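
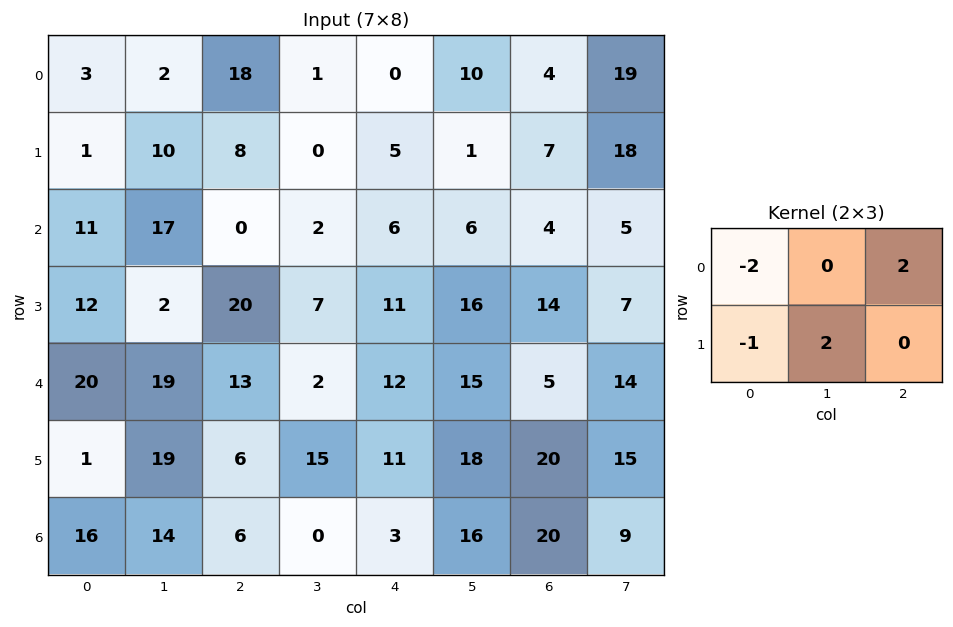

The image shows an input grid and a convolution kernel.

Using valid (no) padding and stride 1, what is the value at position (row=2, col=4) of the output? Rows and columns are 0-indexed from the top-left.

17

The receptive field on the input at this output position is [6 6 4 / 11 16 14]. Elementwise product with the kernel and sum: 6·-2 + 4·2 + 11·-1 + 16·2.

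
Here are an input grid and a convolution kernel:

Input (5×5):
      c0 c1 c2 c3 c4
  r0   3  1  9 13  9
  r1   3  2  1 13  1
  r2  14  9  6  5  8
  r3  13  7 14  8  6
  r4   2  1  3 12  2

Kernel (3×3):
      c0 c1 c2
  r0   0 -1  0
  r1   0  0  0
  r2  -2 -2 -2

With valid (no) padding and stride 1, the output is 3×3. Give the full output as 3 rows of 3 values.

-59 -49 -51
-70 -59 -69
-21 -38 -39

Output[0,0]: The receptive field on the input at this output position is [3 1 9 / 3 2 1 / 14 9 6]. Elementwise product with the kernel and sum: 1·-1 + 14·-2 + 9·-2 + 6·-2.
Output[0,1]: The receptive field on the input at this output position is [1 9 13 / 2 1 13 / 9 6 5]. Elementwise product with the kernel and sum: 9·-1 + 9·-2 + 6·-2 + 5·-2.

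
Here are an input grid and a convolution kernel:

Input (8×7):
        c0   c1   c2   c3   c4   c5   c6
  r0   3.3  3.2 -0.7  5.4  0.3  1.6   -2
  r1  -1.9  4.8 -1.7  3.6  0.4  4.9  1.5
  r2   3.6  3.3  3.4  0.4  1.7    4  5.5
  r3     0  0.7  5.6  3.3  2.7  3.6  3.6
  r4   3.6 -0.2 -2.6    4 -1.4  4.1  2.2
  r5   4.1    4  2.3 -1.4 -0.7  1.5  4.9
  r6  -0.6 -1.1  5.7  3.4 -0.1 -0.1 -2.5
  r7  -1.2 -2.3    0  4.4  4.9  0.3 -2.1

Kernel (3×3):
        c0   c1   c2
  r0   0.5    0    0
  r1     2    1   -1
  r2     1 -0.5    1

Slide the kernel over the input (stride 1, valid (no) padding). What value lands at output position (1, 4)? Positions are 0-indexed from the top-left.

The receptive field on the input at this output position is [0.4 4.9 1.5 / 1.7 4 5.5 / 2.7 3.6 3.6]. Elementwise product with the kernel and sum: 0.4·0.5 + 1.7·2 + 4·1 + 5.5·-1 + 2.7·1 + 3.6·-0.5 + 3.6·1.

6.6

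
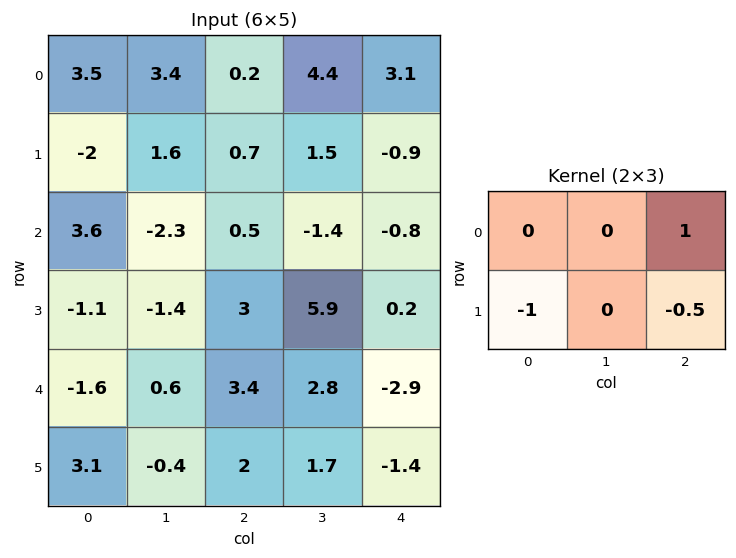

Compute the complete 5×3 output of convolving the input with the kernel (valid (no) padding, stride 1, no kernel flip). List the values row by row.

1.85 2.05 2.85
-3.15 4.5 -1
0.1 -2.95 -3.9
2.9 3.9 -1.75
-0.7 2.35 -4.2

Output[0,0]: The receptive field on the input at this output position is [3.5 3.4 0.2 / -2 1.6 0.7]. Elementwise product with the kernel and sum: 0.2·1 + -2·-1 + 0.7·-0.5.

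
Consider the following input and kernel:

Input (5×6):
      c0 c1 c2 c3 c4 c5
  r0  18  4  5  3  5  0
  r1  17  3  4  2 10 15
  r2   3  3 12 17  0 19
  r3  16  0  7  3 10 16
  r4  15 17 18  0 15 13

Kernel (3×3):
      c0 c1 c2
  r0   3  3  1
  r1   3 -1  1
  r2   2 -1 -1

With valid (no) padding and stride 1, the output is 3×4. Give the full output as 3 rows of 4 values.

114 14 56 50
107 27 48 101
80 74 136 57

Output[0,0]: The receptive field on the input at this output position is [18 4 5 / 17 3 4 / 3 3 12]. Elementwise product with the kernel and sum: 18·3 + 4·3 + 5·1 + 17·3 + 3·-1 + 4·1 + 3·2 + 3·-1 + 12·-1.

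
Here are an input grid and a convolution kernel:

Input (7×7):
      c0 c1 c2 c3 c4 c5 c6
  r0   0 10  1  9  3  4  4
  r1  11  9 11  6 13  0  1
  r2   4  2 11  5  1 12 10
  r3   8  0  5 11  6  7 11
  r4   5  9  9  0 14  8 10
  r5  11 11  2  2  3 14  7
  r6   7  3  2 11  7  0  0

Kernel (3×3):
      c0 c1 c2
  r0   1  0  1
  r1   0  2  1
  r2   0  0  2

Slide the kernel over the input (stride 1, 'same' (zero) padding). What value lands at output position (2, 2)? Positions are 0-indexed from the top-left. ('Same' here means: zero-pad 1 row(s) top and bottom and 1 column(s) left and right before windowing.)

The receptive field on the zero-padded input at this output position is [9 11 6 / 2 11 5 / 0 5 11]. Elementwise product with the kernel and sum: 9·1 + 6·1 + 11·2 + 5·1 + 11·2.

64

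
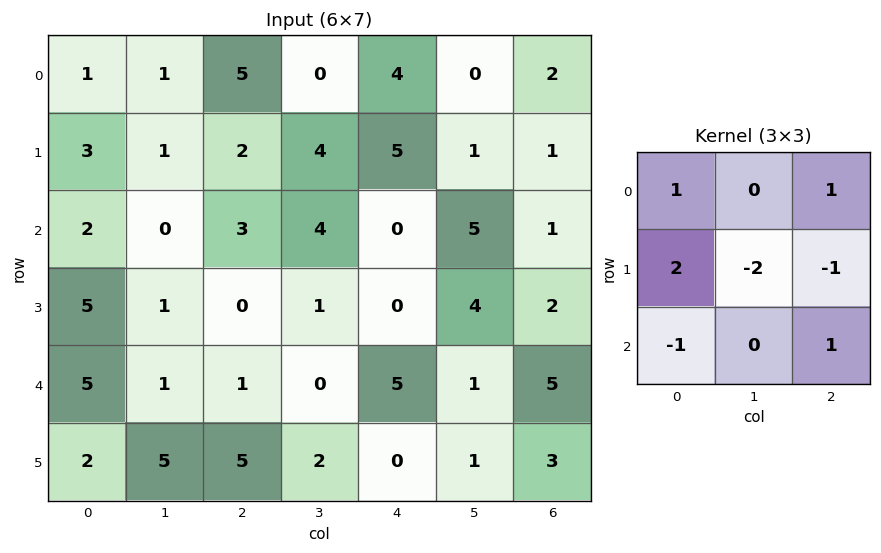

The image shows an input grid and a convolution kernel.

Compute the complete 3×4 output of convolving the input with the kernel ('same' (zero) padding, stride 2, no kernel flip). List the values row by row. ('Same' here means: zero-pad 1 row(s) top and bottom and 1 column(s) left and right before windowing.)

Output[0,0]: The receptive field on the zero-padded input at this output position is [0 0 0 / 0 1 1 / 0 3 1]. Elementwise product with the kernel and sum: 0·1 + 0·1 + 0·2 + 1·-2 + 1·-1 + 0·-1 + 1·1.
Output[0,1]: The receptive field on the zero-padded input at this output position is [0 0 0 / 1 5 0 / 1 2 4]. Elementwise product with the kernel and sum: 0·1 + 0·1 + 1·2 + 5·-2 + 0·-1 + 1·-1 + 4·1.

-2 -5 -11 -5
-2 -5 11 5
-5 -1 -7 -5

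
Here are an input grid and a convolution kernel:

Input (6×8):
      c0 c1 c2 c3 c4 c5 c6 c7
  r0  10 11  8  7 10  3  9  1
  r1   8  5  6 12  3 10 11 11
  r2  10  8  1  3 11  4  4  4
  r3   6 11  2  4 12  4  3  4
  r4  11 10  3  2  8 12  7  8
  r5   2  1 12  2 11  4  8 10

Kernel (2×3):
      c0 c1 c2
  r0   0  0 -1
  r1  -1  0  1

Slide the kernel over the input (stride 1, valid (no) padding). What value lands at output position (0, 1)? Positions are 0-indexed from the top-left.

The receptive field on the input at this output position is [11 8 7 / 5 6 12]. Elementwise product with the kernel and sum: 7·-1 + 5·-1 + 12·1.

0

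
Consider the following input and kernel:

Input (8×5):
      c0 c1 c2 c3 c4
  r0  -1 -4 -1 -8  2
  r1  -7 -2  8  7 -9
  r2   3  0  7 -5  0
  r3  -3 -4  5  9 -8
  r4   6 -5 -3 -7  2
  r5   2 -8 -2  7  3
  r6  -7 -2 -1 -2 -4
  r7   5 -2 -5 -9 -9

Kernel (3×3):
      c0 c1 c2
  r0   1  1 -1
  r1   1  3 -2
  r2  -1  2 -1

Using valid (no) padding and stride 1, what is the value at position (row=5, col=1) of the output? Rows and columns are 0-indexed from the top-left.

-17

The receptive field on the input at this output position is [-8 -2 7 / -2 -1 -2 / -2 -5 -9]. Elementwise product with the kernel and sum: -8·1 + -2·1 + 7·-1 + -2·1 + -1·3 + -2·-2 + -2·-1 + -5·2 + -9·-1.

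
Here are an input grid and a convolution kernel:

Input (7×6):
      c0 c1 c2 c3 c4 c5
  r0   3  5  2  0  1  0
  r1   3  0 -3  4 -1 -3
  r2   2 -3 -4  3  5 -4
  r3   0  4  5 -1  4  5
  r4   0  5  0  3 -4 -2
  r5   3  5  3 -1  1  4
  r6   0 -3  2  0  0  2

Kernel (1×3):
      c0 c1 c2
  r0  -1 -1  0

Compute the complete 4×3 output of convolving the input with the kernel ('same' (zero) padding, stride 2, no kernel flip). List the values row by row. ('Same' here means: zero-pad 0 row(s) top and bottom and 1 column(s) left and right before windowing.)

-3 -7 -1
-2 7 -8
0 -5 1
0 1 0

Output[0,0]: The receptive field on the zero-padded input at this output position is [0 3 5]. Elementwise product with the kernel and sum: 0·-1 + 3·-1.
Output[0,1]: The receptive field on the zero-padded input at this output position is [5 2 0]. Elementwise product with the kernel and sum: 5·-1 + 2·-1.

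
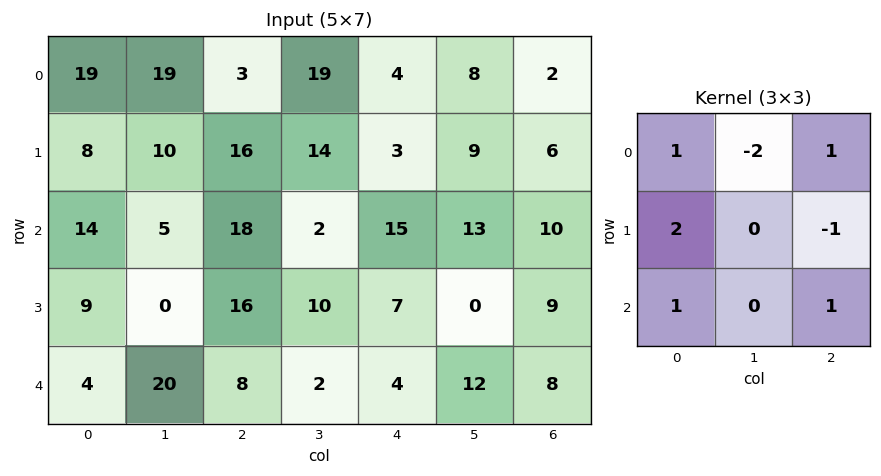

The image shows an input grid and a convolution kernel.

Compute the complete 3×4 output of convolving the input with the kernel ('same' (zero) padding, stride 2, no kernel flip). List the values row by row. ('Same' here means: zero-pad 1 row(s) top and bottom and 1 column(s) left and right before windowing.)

Output[0,0]: The receptive field on the zero-padded input at this output position is [0 0 0 / 0 19 19 / 0 8 10]. Elementwise product with the kernel and sum: 0·1 + 0·-2 + 0·1 + 0·2 + 19·-1 + 0·1 + 10·1.

-9 43 53 25
-11 10 18 23
-38 16 -12 6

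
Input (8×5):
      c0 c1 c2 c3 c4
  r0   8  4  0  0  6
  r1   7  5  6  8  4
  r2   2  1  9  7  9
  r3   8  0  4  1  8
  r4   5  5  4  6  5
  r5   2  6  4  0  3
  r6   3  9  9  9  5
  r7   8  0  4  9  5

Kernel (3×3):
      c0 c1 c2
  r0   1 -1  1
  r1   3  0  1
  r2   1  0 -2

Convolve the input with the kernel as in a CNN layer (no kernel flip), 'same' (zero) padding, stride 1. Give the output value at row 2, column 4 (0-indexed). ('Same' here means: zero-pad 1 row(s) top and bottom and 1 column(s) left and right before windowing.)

The receptive field on the zero-padded input at this output position is [8 4 0 / 7 9 0 / 1 8 0]. Elementwise product with the kernel and sum: 8·1 + 4·-1 + 0·1 + 7·3 + 0·1 + 1·1 + 0·-2.

26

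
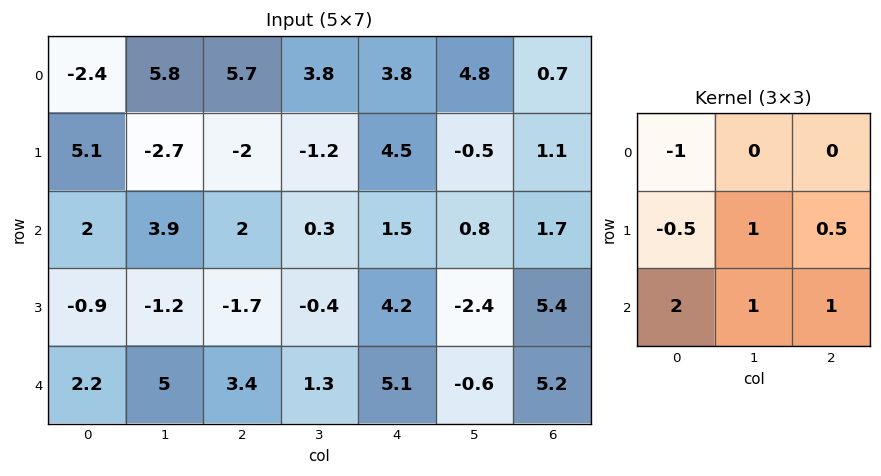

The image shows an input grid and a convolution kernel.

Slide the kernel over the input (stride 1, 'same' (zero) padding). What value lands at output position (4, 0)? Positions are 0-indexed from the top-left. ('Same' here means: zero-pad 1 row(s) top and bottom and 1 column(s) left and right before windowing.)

4.7

The receptive field on the zero-padded input at this output position is [0 -0.9 -1.2 / 0 2.2 5 / 0 0 0]. Elementwise product with the kernel and sum: 0·-1 + 0·-0.5 + 2.2·1 + 5·0.5 + 0·2 + 0·1 + 0·1.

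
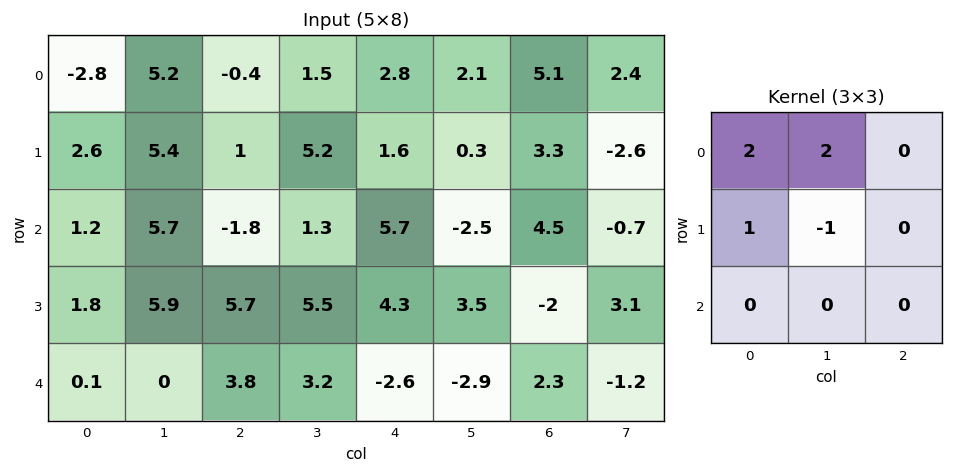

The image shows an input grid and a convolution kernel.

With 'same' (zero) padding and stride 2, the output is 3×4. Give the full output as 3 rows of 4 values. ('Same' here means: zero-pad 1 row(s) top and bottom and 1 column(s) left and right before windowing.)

2.8 5.6 -1.3 -3
4 20.3 9.2 0.2
3.5 19.4 25.4 -2.2

Output[0,0]: The receptive field on the zero-padded input at this output position is [0 0 0 / 0 -2.8 5.2 / 0 2.6 5.4]. Elementwise product with the kernel and sum: 0·2 + 0·2 + 0·1 + -2.8·-1.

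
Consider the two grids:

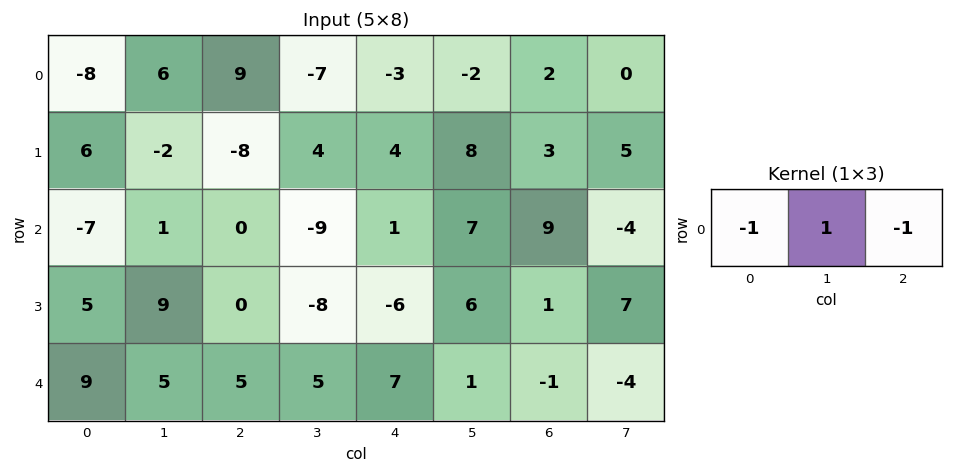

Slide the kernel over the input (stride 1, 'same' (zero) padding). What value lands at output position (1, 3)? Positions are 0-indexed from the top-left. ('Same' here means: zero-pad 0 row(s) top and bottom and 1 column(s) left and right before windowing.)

The receptive field on the zero-padded input at this output position is [-8 4 4]. Elementwise product with the kernel and sum: -8·-1 + 4·1 + 4·-1.

8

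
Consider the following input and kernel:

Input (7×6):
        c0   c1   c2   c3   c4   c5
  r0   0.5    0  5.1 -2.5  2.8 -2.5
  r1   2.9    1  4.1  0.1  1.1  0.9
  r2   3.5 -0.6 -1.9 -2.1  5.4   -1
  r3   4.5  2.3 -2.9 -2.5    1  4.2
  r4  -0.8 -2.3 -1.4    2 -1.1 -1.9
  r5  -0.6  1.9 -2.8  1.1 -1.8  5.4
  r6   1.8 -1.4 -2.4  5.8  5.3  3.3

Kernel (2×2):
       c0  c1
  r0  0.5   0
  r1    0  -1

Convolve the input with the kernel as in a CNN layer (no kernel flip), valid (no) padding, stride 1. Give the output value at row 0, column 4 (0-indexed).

0.5

The receptive field on the input at this output position is [2.8 -2.5 / 1.1 0.9]. Elementwise product with the kernel and sum: 2.8·0.5 + 0.9·-1.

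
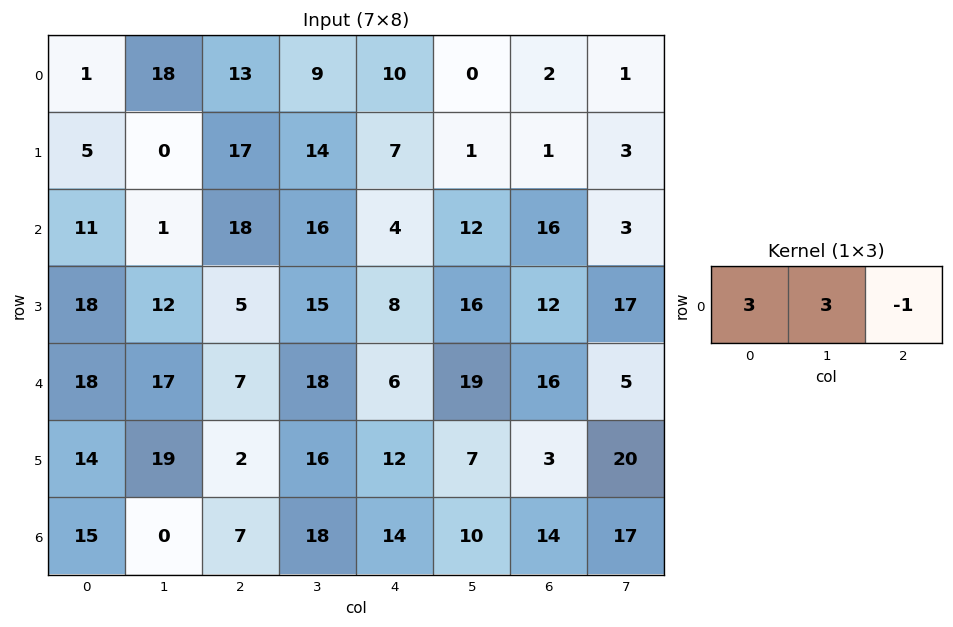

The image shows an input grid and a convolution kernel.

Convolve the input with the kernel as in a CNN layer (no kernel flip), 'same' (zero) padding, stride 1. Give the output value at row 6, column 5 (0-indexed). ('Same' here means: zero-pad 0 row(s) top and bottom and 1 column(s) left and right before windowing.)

The receptive field on the zero-padded input at this output position is [14 10 14]. Elementwise product with the kernel and sum: 14·3 + 10·3 + 14·-1.

58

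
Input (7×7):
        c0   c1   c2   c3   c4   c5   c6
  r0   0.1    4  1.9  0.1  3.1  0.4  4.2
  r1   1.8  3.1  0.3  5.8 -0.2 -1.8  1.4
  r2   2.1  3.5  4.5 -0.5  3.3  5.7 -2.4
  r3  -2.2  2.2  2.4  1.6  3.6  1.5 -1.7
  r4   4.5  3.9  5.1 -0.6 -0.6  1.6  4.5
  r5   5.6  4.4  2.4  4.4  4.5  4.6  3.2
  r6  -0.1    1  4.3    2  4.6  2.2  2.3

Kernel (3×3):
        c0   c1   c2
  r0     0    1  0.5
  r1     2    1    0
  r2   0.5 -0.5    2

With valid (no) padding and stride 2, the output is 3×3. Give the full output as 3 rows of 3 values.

19.95 17.15 -5.7
14.05 9.2 21.1
30.1 18.65 23.25

Output[0,0]: The receptive field on the input at this output position is [0.1 4 1.9 / 1.8 3.1 0.3 / 2.1 3.5 4.5]. Elementwise product with the kernel and sum: 4·1 + 1.9·0.5 + 1.8·2 + 3.1·1 + 2.1·0.5 + 3.5·-0.5 + 4.5·2.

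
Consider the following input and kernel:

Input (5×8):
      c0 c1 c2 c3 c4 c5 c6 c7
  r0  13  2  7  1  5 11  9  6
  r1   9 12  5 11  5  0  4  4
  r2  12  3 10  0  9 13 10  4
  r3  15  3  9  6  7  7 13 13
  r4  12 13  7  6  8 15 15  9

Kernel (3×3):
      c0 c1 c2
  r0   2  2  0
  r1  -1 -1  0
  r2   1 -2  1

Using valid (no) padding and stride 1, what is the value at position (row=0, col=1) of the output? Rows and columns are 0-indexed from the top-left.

The receptive field on the input at this output position is [2 7 1 / 12 5 11 / 3 10 0]. Elementwise product with the kernel and sum: 2·2 + 7·2 + 12·-1 + 5·-1 + 3·1 + 10·-2 + 0·1.

-16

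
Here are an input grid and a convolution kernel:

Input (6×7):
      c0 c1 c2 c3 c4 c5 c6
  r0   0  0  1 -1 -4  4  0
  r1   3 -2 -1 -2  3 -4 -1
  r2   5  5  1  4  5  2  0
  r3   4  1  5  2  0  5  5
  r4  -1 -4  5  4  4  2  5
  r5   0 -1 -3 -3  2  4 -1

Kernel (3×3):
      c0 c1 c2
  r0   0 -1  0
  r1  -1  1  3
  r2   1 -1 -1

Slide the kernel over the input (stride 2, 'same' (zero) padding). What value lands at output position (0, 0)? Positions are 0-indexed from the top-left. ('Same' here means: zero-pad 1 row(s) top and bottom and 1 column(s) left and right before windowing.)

The receptive field on the zero-padded input at this output position is [0 0 0 / 0 0 0 / 0 3 -2]. Elementwise product with the kernel and sum: 0·-1 + 0·-1 + 0·1 + 0·3 + 0·1 + 3·-1 + -2·-1.

-1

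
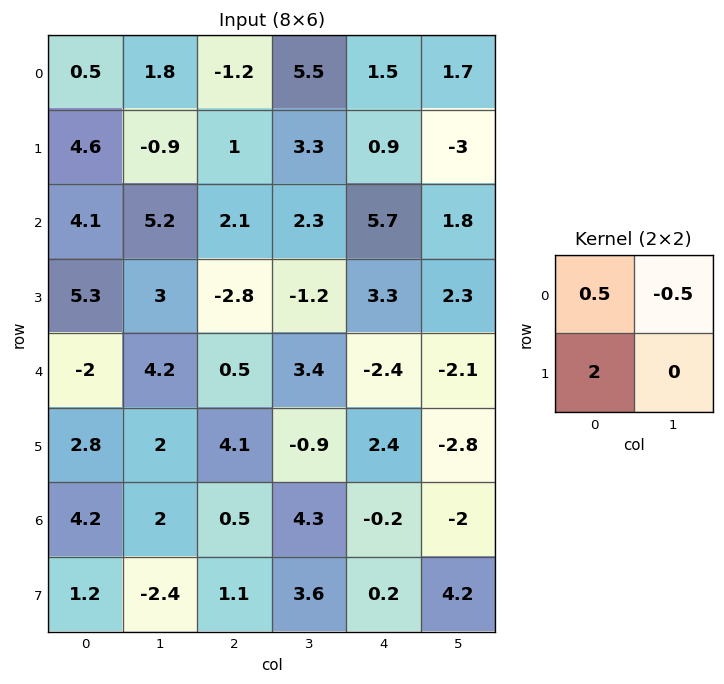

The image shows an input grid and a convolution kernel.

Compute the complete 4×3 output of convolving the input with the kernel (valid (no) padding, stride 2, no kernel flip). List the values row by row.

Output[0,0]: The receptive field on the input at this output position is [0.5 1.8 / 4.6 -0.9]. Elementwise product with the kernel and sum: 0.5·0.5 + 1.8·-0.5 + 4.6·2.

8.55 -1.35 1.7
10.05 -5.7 8.55
2.5 6.75 4.65
3.5 0.3 1.3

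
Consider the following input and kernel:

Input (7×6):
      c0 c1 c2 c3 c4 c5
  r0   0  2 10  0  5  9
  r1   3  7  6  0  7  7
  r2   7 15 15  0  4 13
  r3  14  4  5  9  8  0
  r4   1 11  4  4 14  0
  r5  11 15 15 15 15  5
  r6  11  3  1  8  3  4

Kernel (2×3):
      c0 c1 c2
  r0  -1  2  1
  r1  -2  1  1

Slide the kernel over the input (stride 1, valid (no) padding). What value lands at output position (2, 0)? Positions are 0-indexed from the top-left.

The receptive field on the input at this output position is [7 15 15 / 14 4 5]. Elementwise product with the kernel and sum: 7·-1 + 15·2 + 15·1 + 14·-2 + 4·1 + 5·1.

19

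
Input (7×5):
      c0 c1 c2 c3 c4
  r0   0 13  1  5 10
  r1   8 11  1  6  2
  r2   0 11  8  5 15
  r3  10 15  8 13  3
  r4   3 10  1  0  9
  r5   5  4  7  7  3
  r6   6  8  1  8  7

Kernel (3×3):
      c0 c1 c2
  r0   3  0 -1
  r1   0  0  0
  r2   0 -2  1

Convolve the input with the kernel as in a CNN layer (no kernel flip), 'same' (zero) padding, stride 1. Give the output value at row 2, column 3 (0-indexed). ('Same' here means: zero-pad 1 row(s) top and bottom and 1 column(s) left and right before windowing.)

-22

The receptive field on the zero-padded input at this output position is [1 6 2 / 8 5 15 / 8 13 3]. Elementwise product with the kernel and sum: 1·3 + 2·-1 + 13·-2 + 3·1.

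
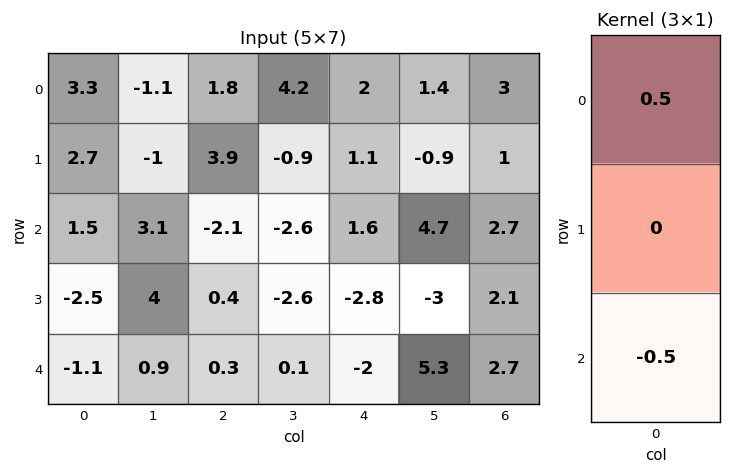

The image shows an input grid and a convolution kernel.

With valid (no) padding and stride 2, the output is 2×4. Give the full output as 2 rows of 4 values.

Output[0,0]: The receptive field on the input at this output position is [3.3 / 2.7 / 1.5]. Elementwise product with the kernel and sum: 3.3·0.5 + 1.5·-0.5.

0.9 1.95 0.2 0.15
1.3 -1.2 1.8 0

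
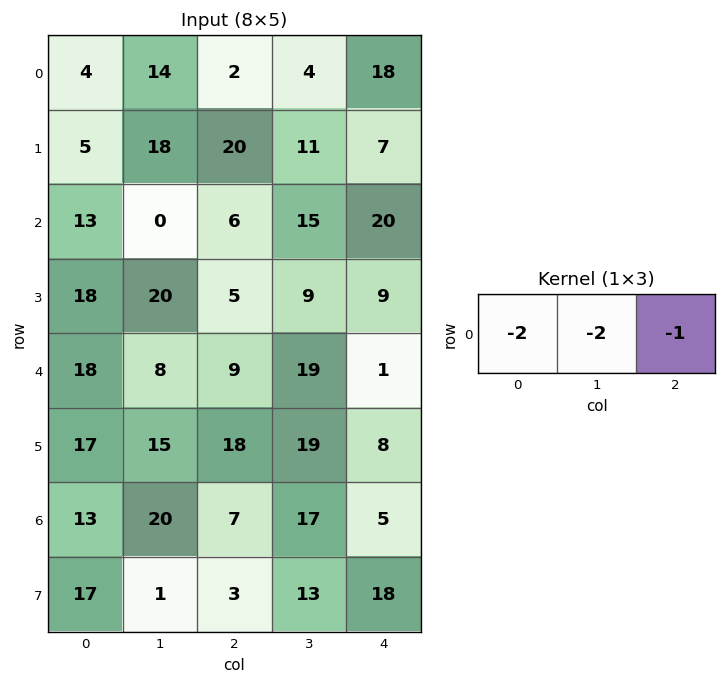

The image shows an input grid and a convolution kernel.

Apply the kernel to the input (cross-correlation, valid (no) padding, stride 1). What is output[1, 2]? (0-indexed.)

The receptive field on the input at this output position is [20 11 7]. Elementwise product with the kernel and sum: 20·-2 + 11·-2 + 7·-1.

-69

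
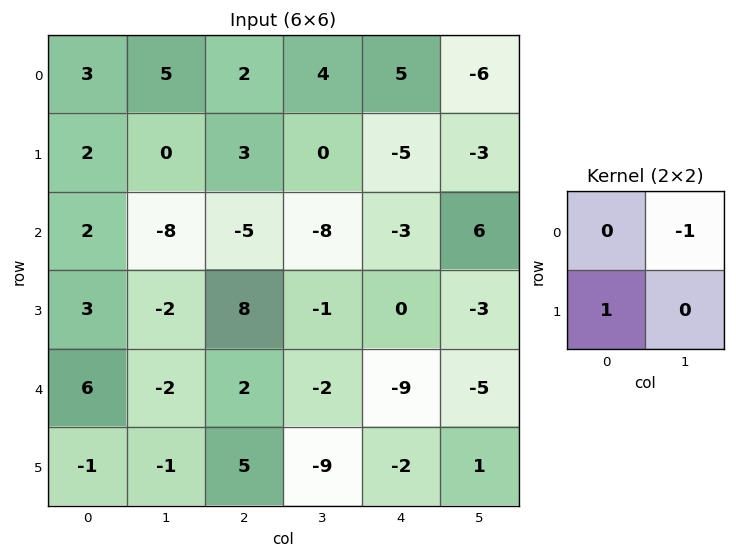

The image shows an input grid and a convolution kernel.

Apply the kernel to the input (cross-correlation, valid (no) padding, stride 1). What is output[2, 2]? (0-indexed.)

16

The receptive field on the input at this output position is [-5 -8 / 8 -1]. Elementwise product with the kernel and sum: -8·-1 + 8·1.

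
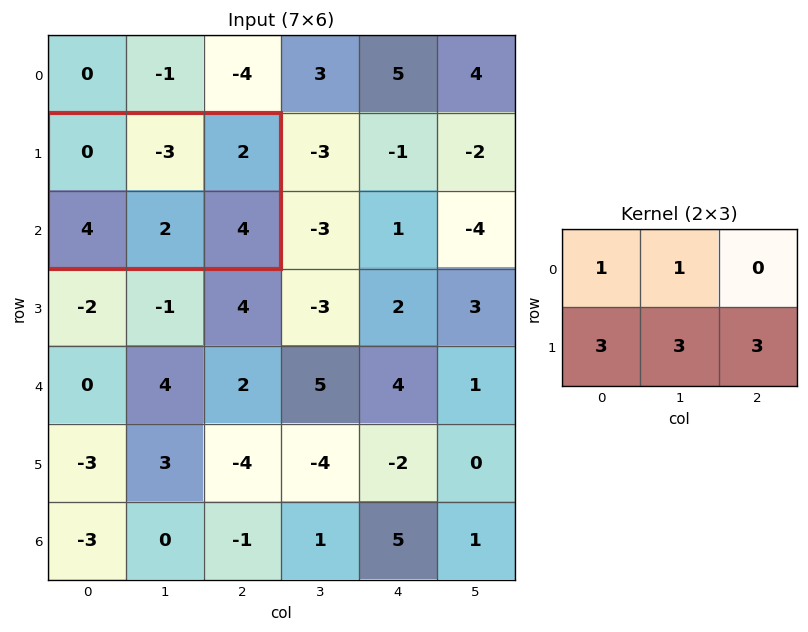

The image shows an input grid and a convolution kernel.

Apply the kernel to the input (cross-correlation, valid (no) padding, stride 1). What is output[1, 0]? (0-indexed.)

27

The receptive field on the input at this output position is [0 -3 2 / 4 2 4]. Elementwise product with the kernel and sum: 0·1 + -3·1 + 4·3 + 2·3 + 4·3.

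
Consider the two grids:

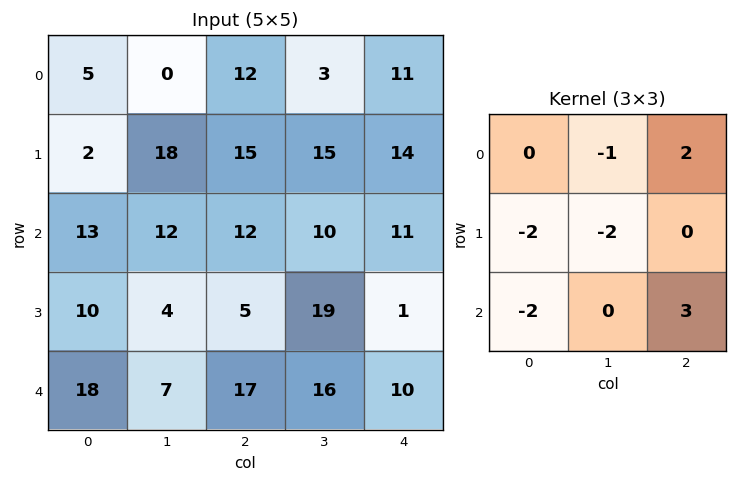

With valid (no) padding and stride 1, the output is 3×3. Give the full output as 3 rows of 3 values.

Output[0,0]: The receptive field on the input at this output position is [5 0 12 / 2 18 15 / 13 12 12]. Elementwise product with the kernel and sum: 0·-1 + 12·2 + 2·-2 + 18·-2 + 13·-2 + 12·3.
Output[0,1]: The receptive field on the input at this output position is [0 12 3 / 18 15 15 / 12 12 10]. Elementwise product with the kernel and sum: 12·-1 + 3·2 + 18·-2 + 15·-2 + 12·-2 + 10·3.

-6 -66 -32
-43 16 -38
-1 24 -40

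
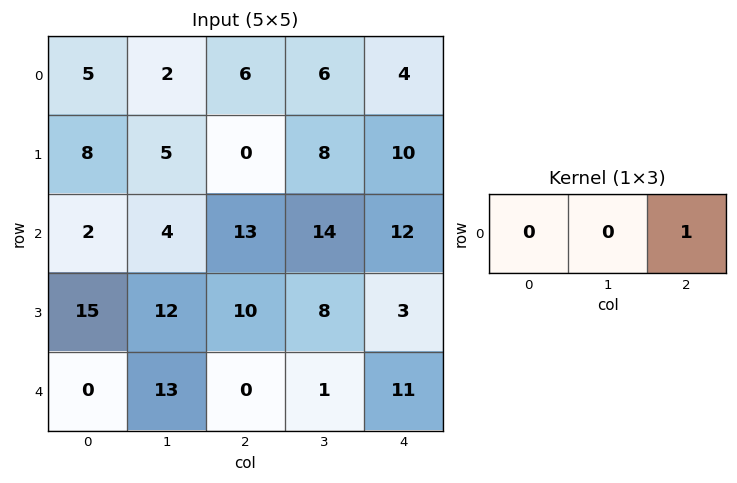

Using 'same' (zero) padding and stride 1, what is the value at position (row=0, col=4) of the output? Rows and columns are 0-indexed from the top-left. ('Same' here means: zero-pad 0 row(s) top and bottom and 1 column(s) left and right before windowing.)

0

The receptive field on the zero-padded input at this output position is [6 4 0]. Elementwise product with the kernel and sum: 0·1.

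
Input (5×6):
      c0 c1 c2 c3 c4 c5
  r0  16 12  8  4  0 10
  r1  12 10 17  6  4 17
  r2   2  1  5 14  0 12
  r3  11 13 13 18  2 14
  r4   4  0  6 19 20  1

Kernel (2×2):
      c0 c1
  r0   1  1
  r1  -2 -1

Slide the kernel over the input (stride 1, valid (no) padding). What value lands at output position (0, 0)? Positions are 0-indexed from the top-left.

The receptive field on the input at this output position is [16 12 / 12 10]. Elementwise product with the kernel and sum: 16·1 + 12·1 + 12·-2 + 10·-1.

-6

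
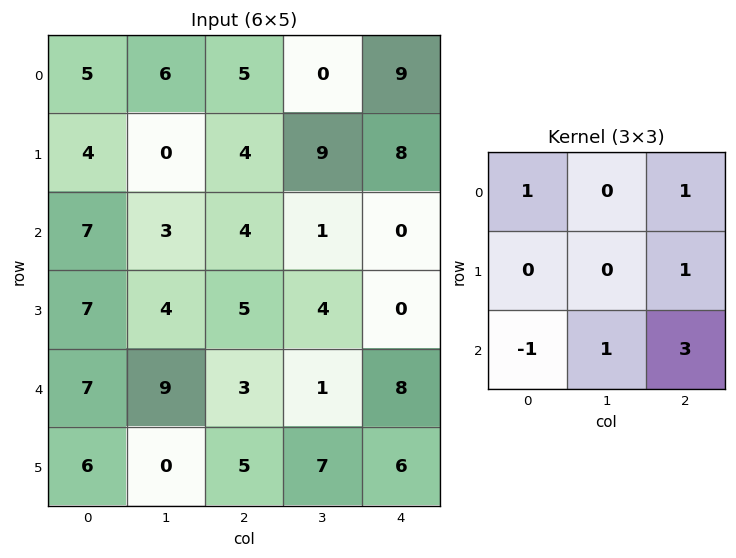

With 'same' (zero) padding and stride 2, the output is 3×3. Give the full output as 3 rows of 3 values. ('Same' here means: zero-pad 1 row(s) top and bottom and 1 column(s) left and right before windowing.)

10 31 -1
22 23 5
19 35 3

Output[0,0]: The receptive field on the zero-padded input at this output position is [0 0 0 / 0 5 6 / 0 4 0]. Elementwise product with the kernel and sum: 0·1 + 0·1 + 6·1 + 0·-1 + 4·1 + 0·3.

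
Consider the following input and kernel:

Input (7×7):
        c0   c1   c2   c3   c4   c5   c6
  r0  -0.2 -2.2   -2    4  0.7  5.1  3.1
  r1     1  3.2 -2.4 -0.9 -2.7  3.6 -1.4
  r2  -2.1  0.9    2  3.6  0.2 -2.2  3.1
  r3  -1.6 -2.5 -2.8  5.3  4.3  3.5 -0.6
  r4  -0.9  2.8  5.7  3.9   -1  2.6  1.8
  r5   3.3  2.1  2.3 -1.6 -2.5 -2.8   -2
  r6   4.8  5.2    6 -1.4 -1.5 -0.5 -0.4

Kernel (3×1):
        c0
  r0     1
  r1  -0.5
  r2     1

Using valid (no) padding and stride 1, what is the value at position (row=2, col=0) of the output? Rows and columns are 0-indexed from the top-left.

-2.2

The receptive field on the input at this output position is [-2.1 / -1.6 / -0.9]. Elementwise product with the kernel and sum: -2.1·1 + -1.6·-0.5 + -0.9·1.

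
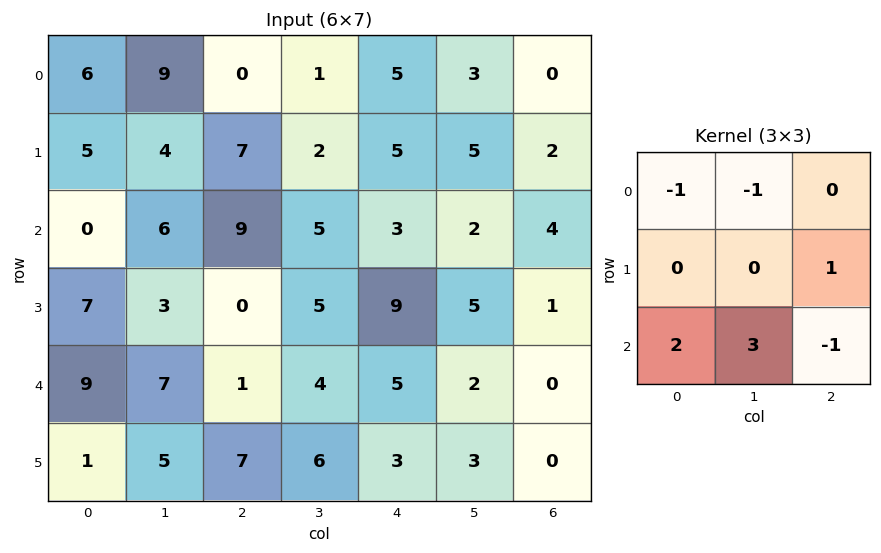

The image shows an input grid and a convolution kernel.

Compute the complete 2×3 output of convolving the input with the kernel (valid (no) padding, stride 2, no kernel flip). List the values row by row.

1 34 2
32 4 12

Output[0,0]: The receptive field on the input at this output position is [6 9 0 / 5 4 7 / 0 6 9]. Elementwise product with the kernel and sum: 6·-1 + 9·-1 + 7·1 + 0·2 + 6·3 + 9·-1.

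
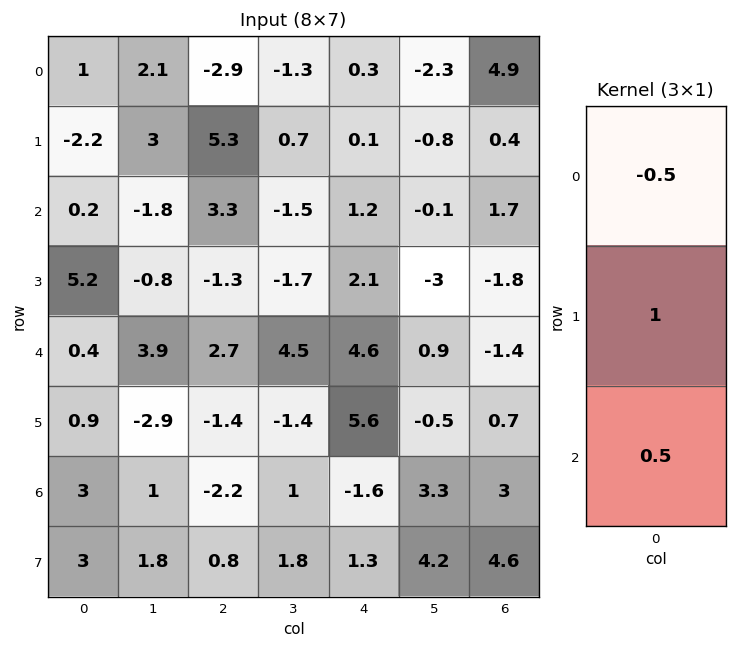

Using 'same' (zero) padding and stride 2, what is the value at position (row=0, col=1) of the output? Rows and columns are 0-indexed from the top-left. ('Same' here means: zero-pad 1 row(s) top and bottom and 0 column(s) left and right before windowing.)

The receptive field on the zero-padded input at this output position is [0 / -2.9 / 5.3]. Elementwise product with the kernel and sum: 0·-0.5 + -2.9·1 + 5.3·0.5.

-0.25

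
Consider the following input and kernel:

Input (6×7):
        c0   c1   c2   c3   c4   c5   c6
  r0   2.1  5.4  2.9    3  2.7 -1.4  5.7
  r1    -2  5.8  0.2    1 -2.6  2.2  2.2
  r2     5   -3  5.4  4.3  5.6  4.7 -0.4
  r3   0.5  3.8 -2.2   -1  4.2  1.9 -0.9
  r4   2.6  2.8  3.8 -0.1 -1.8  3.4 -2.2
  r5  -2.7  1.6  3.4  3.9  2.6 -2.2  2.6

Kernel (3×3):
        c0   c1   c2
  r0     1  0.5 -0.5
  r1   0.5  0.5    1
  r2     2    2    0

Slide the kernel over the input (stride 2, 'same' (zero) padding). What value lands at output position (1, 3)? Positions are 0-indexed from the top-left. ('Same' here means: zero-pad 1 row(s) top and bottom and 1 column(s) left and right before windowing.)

7.45

The receptive field on the zero-padded input at this output position is [2.2 2.2 0 / 4.7 -0.4 0 / 1.9 -0.9 0]. Elementwise product with the kernel and sum: 2.2·1 + 2.2·0.5 + 0·-0.5 + 4.7·0.5 + -0.4·0.5 + 0·1 + 1.9·2 + -0.9·2.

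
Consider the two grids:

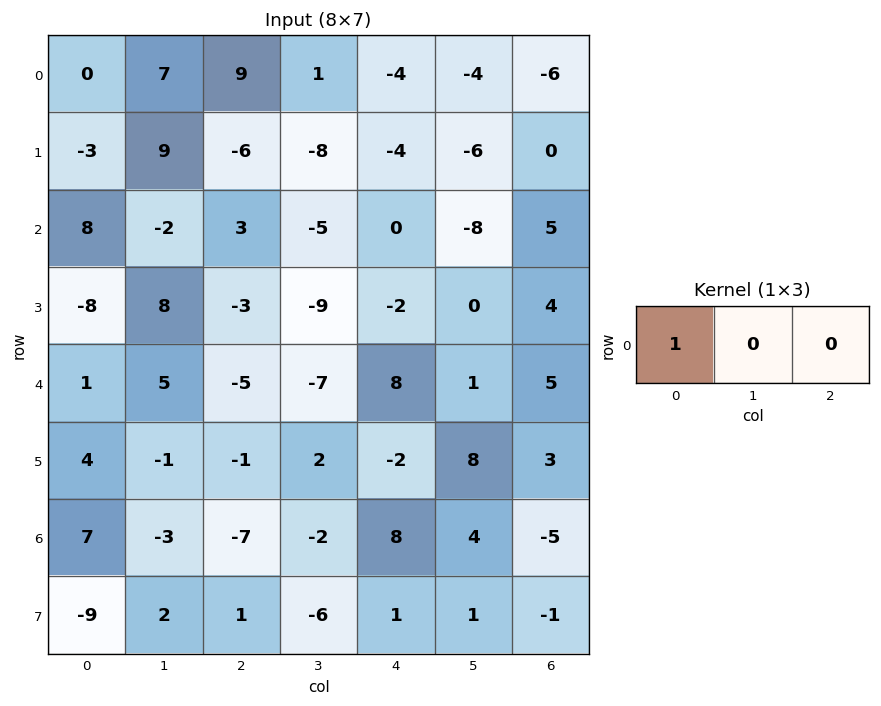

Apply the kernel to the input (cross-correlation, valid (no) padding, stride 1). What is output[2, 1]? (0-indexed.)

-2

The receptive field on the input at this output position is [-2 3 -5]. Elementwise product with the kernel and sum: -2·1.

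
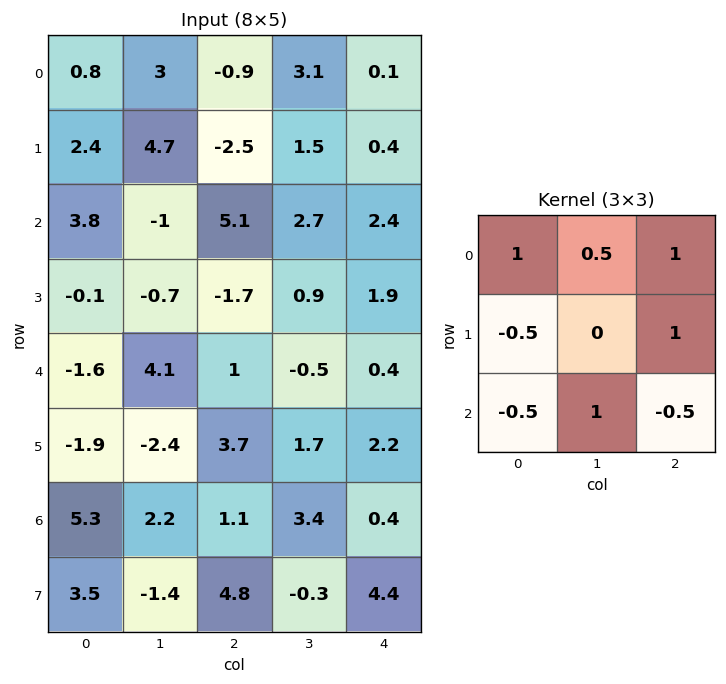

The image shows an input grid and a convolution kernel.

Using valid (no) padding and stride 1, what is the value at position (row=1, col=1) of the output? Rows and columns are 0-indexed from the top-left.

6.35

The receptive field on the input at this output position is [4.7 -2.5 1.5 / -1 5.1 2.7 / -0.7 -1.7 0.9]. Elementwise product with the kernel and sum: 4.7·1 + -2.5·0.5 + 1.5·1 + -1·-0.5 + 2.7·1 + -0.7·-0.5 + -1.7·1 + 0.9·-0.5.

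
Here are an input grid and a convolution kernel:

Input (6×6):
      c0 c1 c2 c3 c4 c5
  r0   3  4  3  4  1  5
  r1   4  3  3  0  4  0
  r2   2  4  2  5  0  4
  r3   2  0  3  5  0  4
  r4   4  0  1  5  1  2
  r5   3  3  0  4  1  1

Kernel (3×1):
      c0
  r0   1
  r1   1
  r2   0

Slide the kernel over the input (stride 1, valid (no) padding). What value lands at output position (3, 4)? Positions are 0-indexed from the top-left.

1

The receptive field on the input at this output position is [0 / 1 / 1]. Elementwise product with the kernel and sum: 0·1 + 1·1.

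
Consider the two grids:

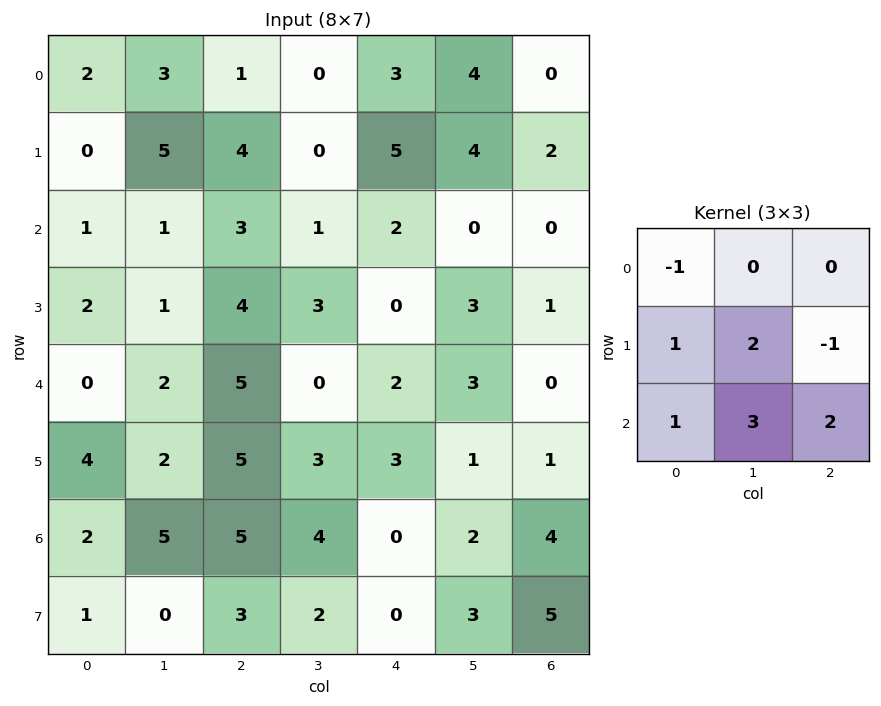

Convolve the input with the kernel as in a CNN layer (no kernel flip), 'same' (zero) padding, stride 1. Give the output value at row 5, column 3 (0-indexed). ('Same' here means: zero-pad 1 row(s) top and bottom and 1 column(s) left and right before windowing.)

The receptive field on the zero-padded input at this output position is [5 0 2 / 5 3 3 / 5 4 0]. Elementwise product with the kernel and sum: 5·-1 + 5·1 + 3·2 + 3·-1 + 5·1 + 4·3 + 0·2.

20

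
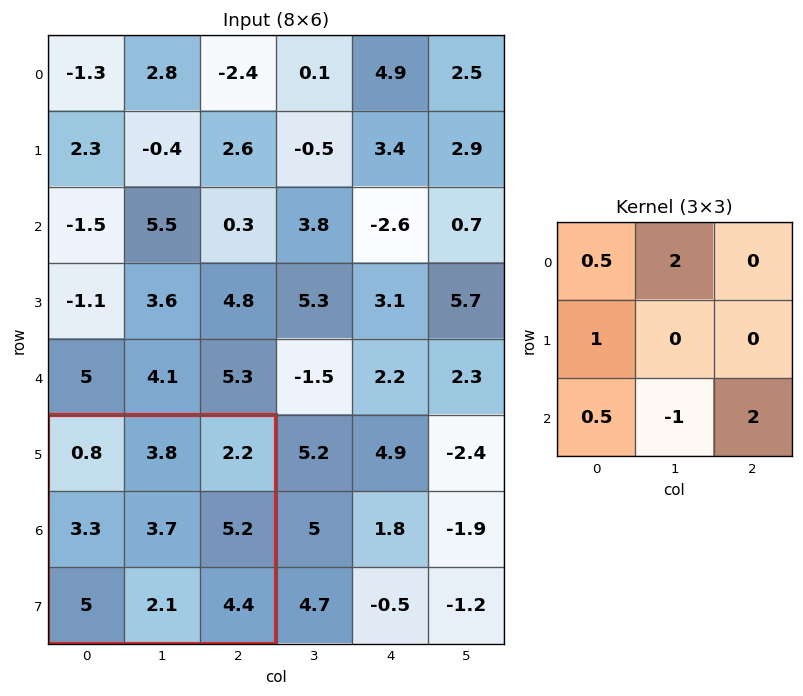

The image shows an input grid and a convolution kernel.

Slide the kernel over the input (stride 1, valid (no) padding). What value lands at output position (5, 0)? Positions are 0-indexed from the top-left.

20.5

The receptive field on the input at this output position is [0.8 3.8 2.2 / 3.3 3.7 5.2 / 5 2.1 4.4]. Elementwise product with the kernel and sum: 0.8·0.5 + 3.8·2 + 3.3·1 + 5·0.5 + 2.1·-1 + 4.4·2.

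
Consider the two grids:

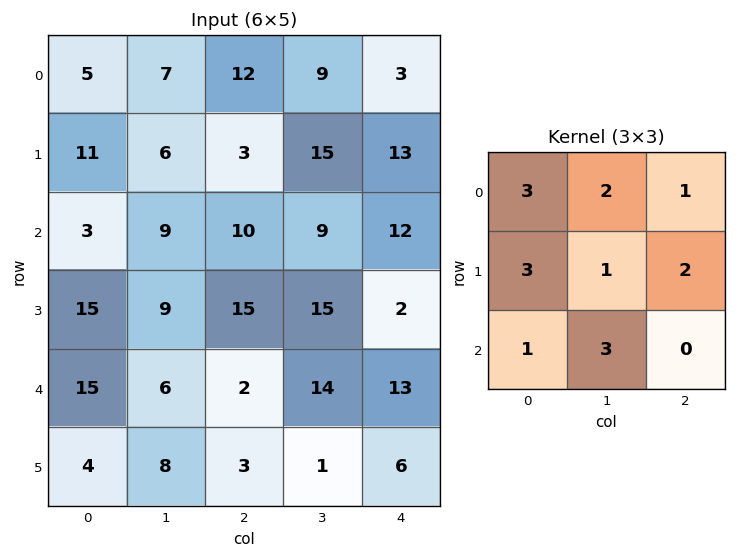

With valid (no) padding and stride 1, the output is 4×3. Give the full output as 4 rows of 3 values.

Output[0,0]: The receptive field on the input at this output position is [5 7 12 / 11 6 3 / 3 9 10]. Elementwise product with the kernel and sum: 5·3 + 7·2 + 12·1 + 11·3 + 6·1 + 3·2 + 3·1 + 9·3.
Output[0,1]: The receptive field on the input at this output position is [7 12 9 / 6 3 15 / 9 10 9]. Elementwise product with the kernel and sum: 7·3 + 12·2 + 9·1 + 6·3 + 3·1 + 15·2 + 9·1 + 10·3.

116 144 144
128 148 175
154 140 168
161 137 129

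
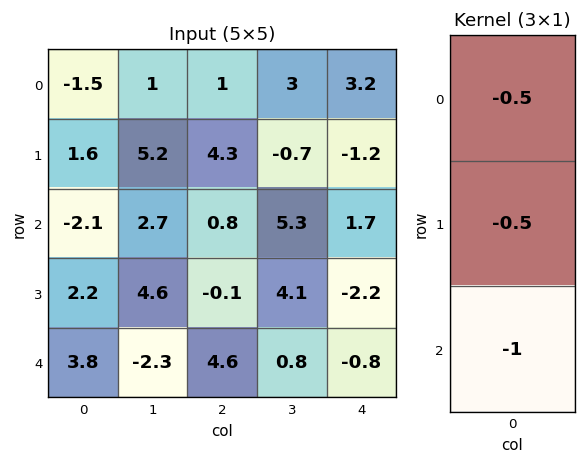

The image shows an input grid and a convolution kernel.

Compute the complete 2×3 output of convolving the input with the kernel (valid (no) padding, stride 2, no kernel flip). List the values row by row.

2.05 -3.45 -2.7
-3.85 -4.95 1.05

Output[0,0]: The receptive field on the input at this output position is [-1.5 / 1.6 / -2.1]. Elementwise product with the kernel and sum: -1.5·-0.5 + 1.6·-0.5 + -2.1·-1.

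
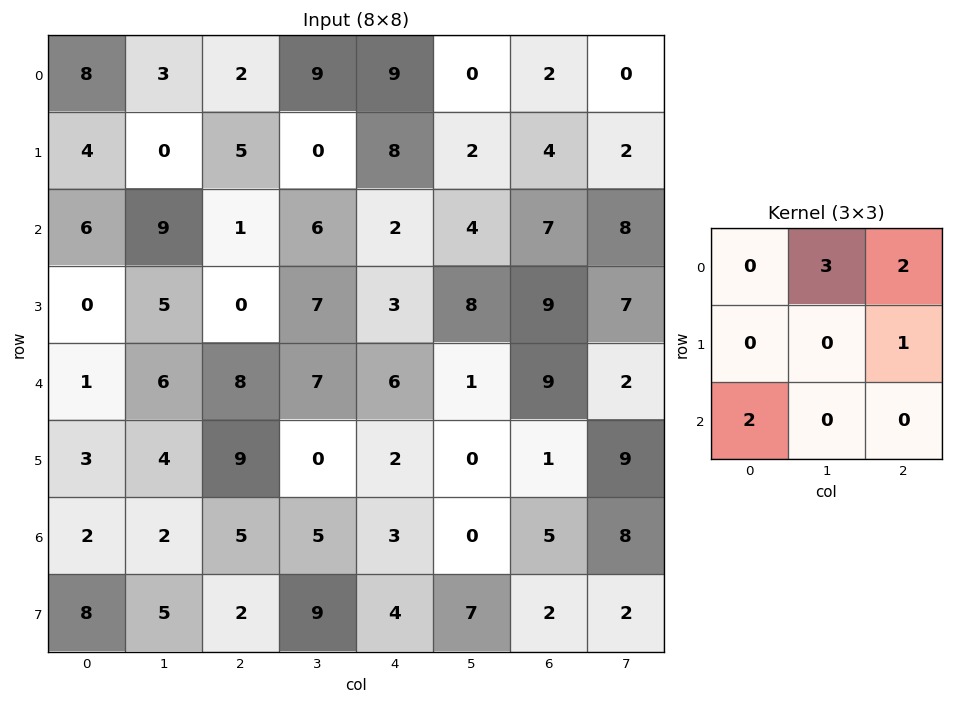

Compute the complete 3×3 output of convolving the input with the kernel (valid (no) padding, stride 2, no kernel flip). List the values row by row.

30 55 12
31 41 47
47 45 28

Output[0,0]: The receptive field on the input at this output position is [8 3 2 / 4 0 5 / 6 9 1]. Elementwise product with the kernel and sum: 3·3 + 2·2 + 5·1 + 6·2.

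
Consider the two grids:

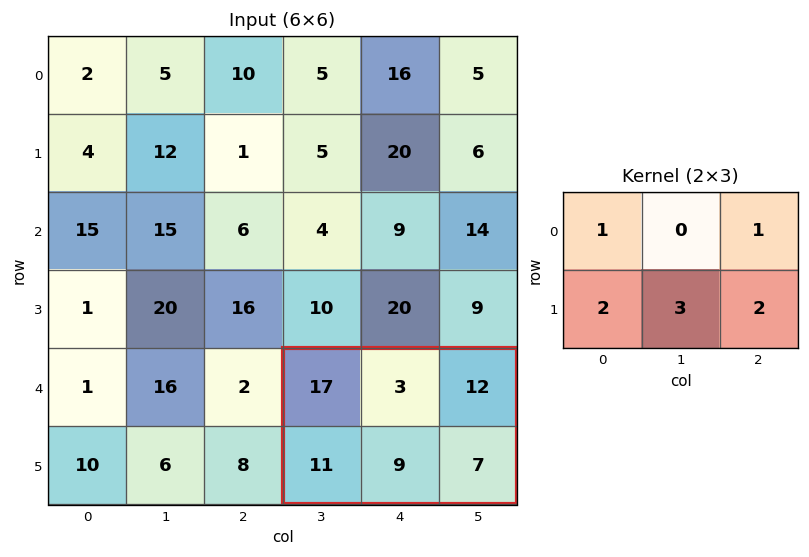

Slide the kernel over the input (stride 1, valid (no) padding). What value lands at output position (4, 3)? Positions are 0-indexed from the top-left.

The receptive field on the input at this output position is [17 3 12 / 11 9 7]. Elementwise product with the kernel and sum: 17·1 + 12·1 + 11·2 + 9·3 + 7·2.

92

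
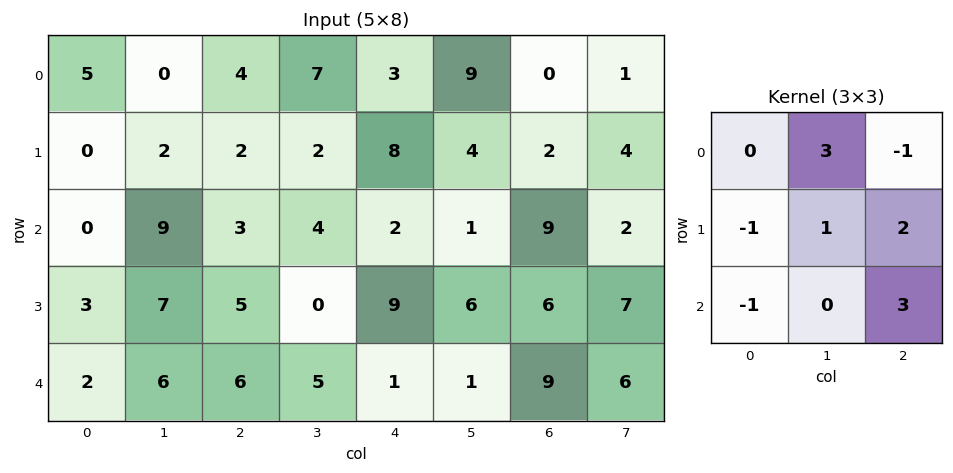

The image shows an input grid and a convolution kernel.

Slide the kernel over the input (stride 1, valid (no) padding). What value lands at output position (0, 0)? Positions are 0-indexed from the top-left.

11

The receptive field on the input at this output position is [5 0 4 / 0 2 2 / 0 9 3]. Elementwise product with the kernel and sum: 0·3 + 4·-1 + 0·-1 + 2·1 + 2·2 + 0·-1 + 3·3.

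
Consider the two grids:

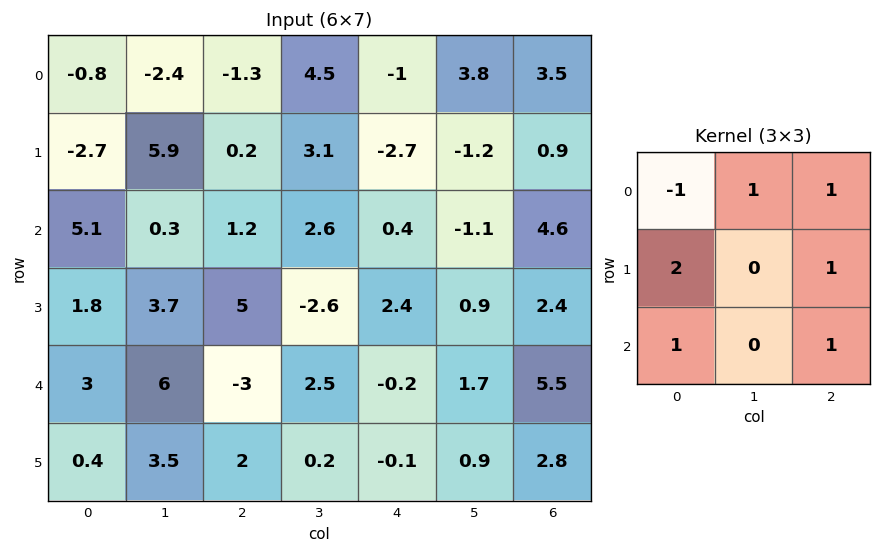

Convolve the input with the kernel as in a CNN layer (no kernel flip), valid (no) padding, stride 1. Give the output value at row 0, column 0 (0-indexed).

-1.8

The receptive field on the input at this output position is [-0.8 -2.4 -1.3 / -2.7 5.9 0.2 / 5.1 0.3 1.2]. Elementwise product with the kernel and sum: -0.8·-1 + -2.4·1 + -1.3·1 + -2.7·2 + 0.2·1 + 5.1·1 + 1.2·1.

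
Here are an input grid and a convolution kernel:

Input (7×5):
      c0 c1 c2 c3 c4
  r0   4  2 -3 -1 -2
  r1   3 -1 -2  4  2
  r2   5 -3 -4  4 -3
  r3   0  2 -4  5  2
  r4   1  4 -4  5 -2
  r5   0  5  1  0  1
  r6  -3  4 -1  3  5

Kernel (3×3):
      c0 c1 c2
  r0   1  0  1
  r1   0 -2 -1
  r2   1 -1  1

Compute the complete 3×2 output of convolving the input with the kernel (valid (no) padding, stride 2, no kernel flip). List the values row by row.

Output[0,0]: The receptive field on the input at this output position is [4 2 -3 / 3 -1 -2 / 5 -3 -4]. Elementwise product with the kernel and sum: 4·1 + -3·1 + -1·-2 + -2·-1 + 5·1 + -3·-1 + -4·1.
Output[0,1]: The receptive field on the input at this output position is [-3 -1 -2 / -2 4 2 / -4 4 -3]. Elementwise product with the kernel and sum: -3·1 + -2·1 + 4·-2 + 2·-1 + -4·1 + 4·-1 + -3·1.

9 -26
-6 -30
-22 -6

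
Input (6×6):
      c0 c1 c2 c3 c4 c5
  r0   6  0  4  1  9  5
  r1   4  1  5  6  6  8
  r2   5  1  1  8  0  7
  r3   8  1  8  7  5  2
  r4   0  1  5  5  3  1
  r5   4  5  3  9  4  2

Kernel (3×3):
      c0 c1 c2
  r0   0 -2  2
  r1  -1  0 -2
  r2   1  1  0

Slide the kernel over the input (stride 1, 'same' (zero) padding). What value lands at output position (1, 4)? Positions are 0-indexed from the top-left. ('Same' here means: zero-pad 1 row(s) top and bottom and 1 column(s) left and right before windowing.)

-22

The receptive field on the zero-padded input at this output position is [1 9 5 / 6 6 8 / 8 0 7]. Elementwise product with the kernel and sum: 9·-2 + 5·2 + 6·-1 + 8·-2 + 8·1 + 0·1.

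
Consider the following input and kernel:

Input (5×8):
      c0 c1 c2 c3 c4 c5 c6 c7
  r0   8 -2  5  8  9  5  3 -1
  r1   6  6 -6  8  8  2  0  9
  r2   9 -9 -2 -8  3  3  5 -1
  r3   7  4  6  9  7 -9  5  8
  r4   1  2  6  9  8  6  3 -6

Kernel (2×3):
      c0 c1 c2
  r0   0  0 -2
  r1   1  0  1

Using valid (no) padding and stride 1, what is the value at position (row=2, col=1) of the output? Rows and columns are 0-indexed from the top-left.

29

The receptive field on the input at this output position is [-9 -2 -8 / 4 6 9]. Elementwise product with the kernel and sum: -8·-2 + 4·1 + 9·1.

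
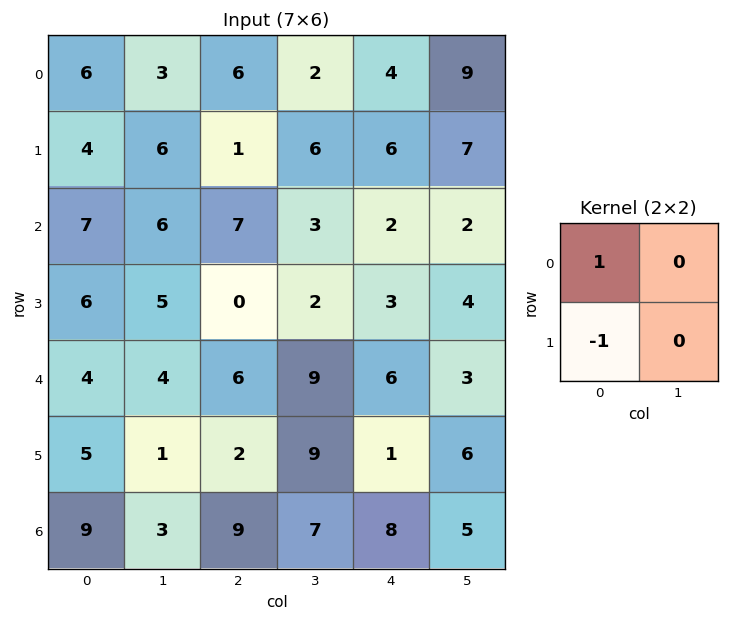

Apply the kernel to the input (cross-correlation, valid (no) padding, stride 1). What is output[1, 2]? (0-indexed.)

-6

The receptive field on the input at this output position is [1 6 / 7 3]. Elementwise product with the kernel and sum: 1·1 + 7·-1.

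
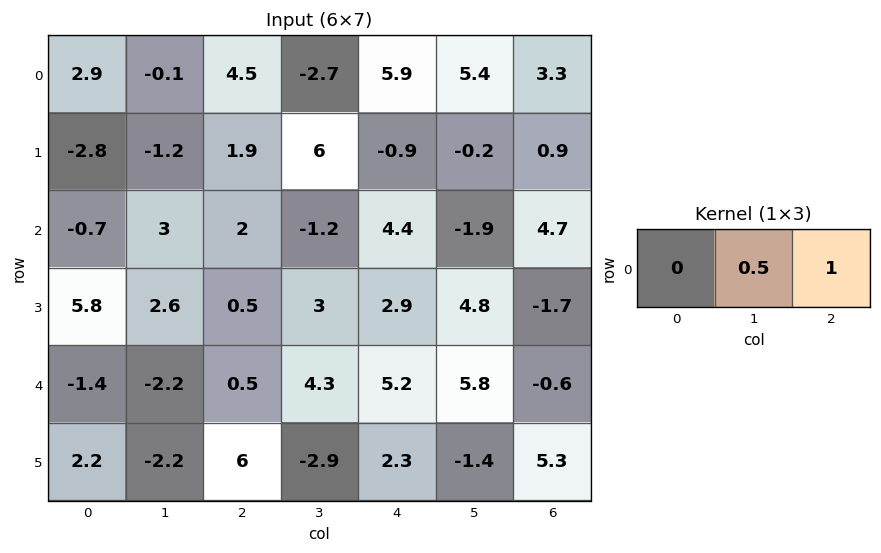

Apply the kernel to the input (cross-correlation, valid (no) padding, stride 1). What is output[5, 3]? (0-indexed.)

-0.25

The receptive field on the input at this output position is [-2.9 2.3 -1.4]. Elementwise product with the kernel and sum: 2.3·0.5 + -1.4·1.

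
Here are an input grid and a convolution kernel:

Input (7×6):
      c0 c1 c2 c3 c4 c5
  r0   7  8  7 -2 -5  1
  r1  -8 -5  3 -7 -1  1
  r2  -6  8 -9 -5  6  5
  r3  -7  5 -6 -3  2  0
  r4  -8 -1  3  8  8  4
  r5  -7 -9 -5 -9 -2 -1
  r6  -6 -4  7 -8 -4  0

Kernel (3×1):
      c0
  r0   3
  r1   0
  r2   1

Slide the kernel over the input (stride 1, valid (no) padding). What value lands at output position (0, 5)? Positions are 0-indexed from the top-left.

8

The receptive field on the input at this output position is [1 / 1 / 5]. Elementwise product with the kernel and sum: 1·3 + 5·1.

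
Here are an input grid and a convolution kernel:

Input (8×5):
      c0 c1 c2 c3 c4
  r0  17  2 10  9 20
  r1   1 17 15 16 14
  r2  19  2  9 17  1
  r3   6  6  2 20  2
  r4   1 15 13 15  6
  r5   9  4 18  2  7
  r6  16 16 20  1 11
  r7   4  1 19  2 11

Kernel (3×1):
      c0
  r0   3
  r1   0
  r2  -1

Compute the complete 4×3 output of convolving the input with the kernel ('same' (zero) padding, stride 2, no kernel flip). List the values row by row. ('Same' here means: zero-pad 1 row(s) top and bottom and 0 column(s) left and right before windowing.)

-1 -15 -14
-3 43 40
9 -12 -1
23 35 10

Output[0,0]: The receptive field on the zero-padded input at this output position is [0 / 17 / 1]. Elementwise product with the kernel and sum: 0·3 + 1·-1.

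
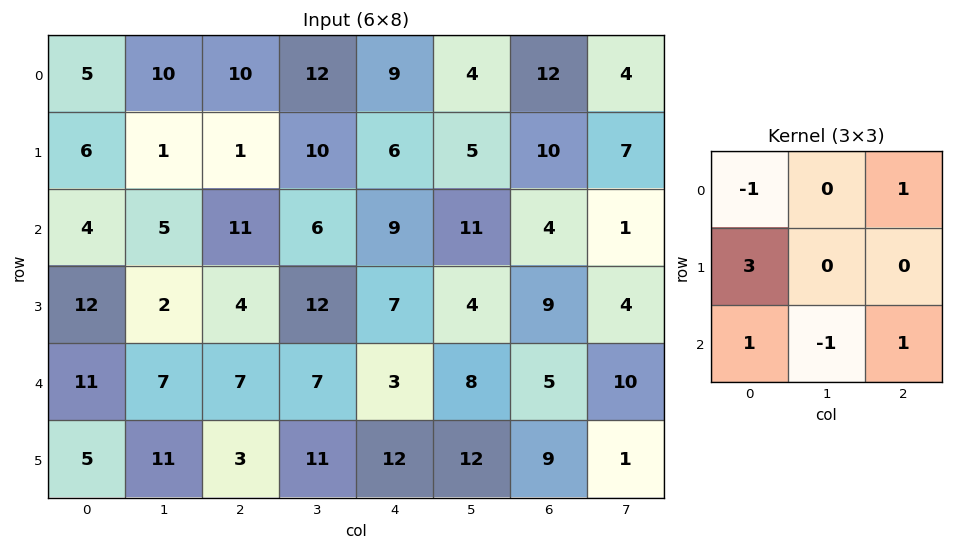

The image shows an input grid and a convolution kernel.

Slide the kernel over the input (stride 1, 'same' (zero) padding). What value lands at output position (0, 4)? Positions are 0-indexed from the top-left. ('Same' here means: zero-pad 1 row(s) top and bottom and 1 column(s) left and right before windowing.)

The receptive field on the zero-padded input at this output position is [0 0 0 / 12 9 4 / 10 6 5]. Elementwise product with the kernel and sum: 0·-1 + 0·1 + 12·3 + 10·1 + 6·-1 + 5·1.

45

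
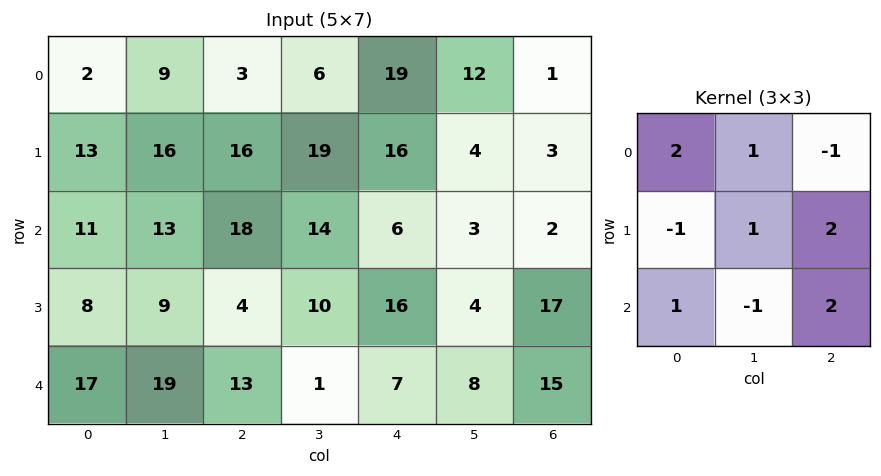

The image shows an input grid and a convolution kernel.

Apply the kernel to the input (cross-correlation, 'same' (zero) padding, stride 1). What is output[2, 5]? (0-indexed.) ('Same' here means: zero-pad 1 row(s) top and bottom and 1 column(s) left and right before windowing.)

80

The receptive field on the zero-padded input at this output position is [16 4 3 / 6 3 2 / 16 4 17]. Elementwise product with the kernel and sum: 16·2 + 4·1 + 3·-1 + 6·-1 + 3·1 + 2·2 + 16·1 + 4·-1 + 17·2.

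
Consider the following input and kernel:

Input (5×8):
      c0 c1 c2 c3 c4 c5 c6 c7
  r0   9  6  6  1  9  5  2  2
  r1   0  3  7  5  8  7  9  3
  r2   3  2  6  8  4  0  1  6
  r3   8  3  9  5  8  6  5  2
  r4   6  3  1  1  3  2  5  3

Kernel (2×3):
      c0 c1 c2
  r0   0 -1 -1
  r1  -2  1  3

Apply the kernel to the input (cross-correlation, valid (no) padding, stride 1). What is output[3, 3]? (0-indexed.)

-7

The receptive field on the input at this output position is [5 8 6 / 1 3 2]. Elementwise product with the kernel and sum: 8·-1 + 6·-1 + 1·-2 + 3·1 + 2·3.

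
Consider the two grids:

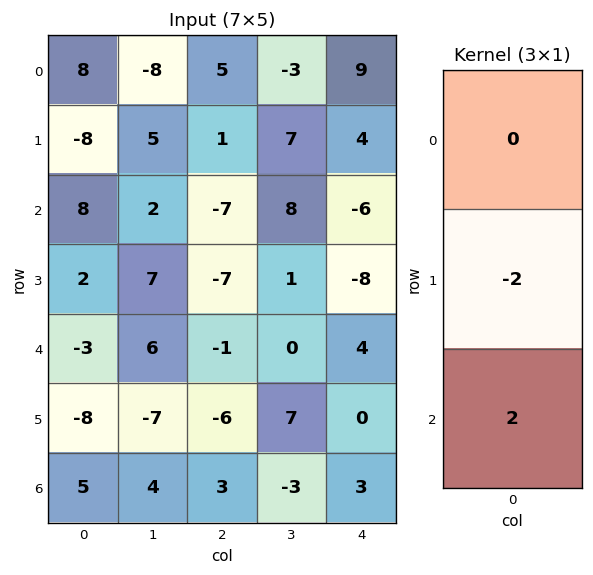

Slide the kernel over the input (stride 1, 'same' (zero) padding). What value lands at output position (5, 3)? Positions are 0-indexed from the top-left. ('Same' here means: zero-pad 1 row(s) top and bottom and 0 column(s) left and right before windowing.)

-20

The receptive field on the zero-padded input at this output position is [0 / 7 / -3]. Elementwise product with the kernel and sum: 7·-2 + -3·2.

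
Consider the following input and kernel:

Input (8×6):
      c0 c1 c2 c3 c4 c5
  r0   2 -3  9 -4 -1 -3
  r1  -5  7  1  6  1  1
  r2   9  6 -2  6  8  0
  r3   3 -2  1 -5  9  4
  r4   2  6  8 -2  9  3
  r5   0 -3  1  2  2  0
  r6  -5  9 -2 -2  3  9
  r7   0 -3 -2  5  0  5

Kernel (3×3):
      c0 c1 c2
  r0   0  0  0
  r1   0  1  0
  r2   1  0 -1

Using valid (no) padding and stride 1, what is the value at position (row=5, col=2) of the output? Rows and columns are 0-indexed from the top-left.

-4

The receptive field on the input at this output position is [1 2 2 / -2 -2 3 / -2 5 0]. Elementwise product with the kernel and sum: -2·1 + -2·1 + 0·-1.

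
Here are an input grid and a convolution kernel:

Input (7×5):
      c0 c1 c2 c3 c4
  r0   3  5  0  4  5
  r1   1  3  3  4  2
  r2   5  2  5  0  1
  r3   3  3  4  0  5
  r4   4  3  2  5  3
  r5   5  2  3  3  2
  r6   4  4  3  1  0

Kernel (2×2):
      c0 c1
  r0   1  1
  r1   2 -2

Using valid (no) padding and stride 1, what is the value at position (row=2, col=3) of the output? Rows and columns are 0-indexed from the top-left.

The receptive field on the input at this output position is [0 1 / 0 5]. Elementwise product with the kernel and sum: 0·1 + 1·1 + 0·2 + 5·-2.

-9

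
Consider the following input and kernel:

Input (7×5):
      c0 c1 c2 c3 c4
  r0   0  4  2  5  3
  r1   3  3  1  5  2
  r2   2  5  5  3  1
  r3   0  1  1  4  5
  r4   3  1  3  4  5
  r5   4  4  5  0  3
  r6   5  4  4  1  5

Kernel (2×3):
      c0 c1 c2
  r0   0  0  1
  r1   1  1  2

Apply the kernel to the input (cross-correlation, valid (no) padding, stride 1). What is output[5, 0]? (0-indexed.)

22

The receptive field on the input at this output position is [4 4 5 / 5 4 4]. Elementwise product with the kernel and sum: 5·1 + 5·1 + 4·1 + 4·2.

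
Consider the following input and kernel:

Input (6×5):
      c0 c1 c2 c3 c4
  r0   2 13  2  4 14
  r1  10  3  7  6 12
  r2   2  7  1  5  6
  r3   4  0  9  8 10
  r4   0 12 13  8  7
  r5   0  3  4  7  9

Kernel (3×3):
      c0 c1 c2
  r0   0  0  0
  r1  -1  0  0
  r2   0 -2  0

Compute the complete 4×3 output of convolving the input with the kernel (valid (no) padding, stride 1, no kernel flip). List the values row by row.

Output[0,0]: The receptive field on the input at this output position is [2 13 2 / 10 3 7 / 2 7 1]. Elementwise product with the kernel and sum: 10·-1 + 7·-2.
Output[0,1]: The receptive field on the input at this output position is [13 2 4 / 3 7 6 / 7 1 5]. Elementwise product with the kernel and sum: 3·-1 + 1·-2.

-24 -5 -17
-2 -25 -17
-28 -26 -25
-6 -20 -27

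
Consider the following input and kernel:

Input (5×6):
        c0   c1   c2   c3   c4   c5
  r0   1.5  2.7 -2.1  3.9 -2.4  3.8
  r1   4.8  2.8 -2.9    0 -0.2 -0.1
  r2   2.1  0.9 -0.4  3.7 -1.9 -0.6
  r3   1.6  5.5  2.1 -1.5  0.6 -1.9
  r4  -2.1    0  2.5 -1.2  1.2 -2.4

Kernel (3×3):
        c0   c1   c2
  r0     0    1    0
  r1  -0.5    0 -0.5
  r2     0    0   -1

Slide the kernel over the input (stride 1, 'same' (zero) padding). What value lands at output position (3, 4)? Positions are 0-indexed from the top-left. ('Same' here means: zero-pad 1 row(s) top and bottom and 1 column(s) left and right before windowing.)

The receptive field on the zero-padded input at this output position is [3.7 -1.9 -0.6 / -1.5 0.6 -1.9 / -1.2 1.2 -2.4]. Elementwise product with the kernel and sum: -1.9·1 + -1.5·-0.5 + -1.9·-0.5 + -2.4·-1.

2.2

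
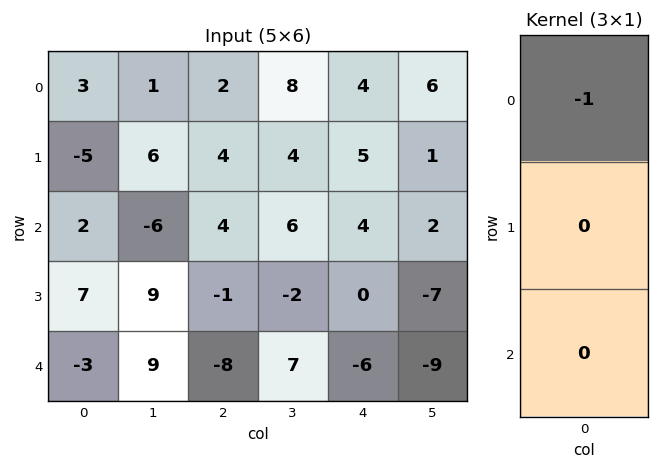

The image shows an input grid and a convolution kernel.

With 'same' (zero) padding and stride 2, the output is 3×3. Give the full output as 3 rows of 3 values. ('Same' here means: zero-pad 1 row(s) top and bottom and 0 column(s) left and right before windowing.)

0 0 0
5 -4 -5
-7 1 0

Output[0,0]: The receptive field on the zero-padded input at this output position is [0 / 3 / -5]. Elementwise product with the kernel and sum: 0·-1.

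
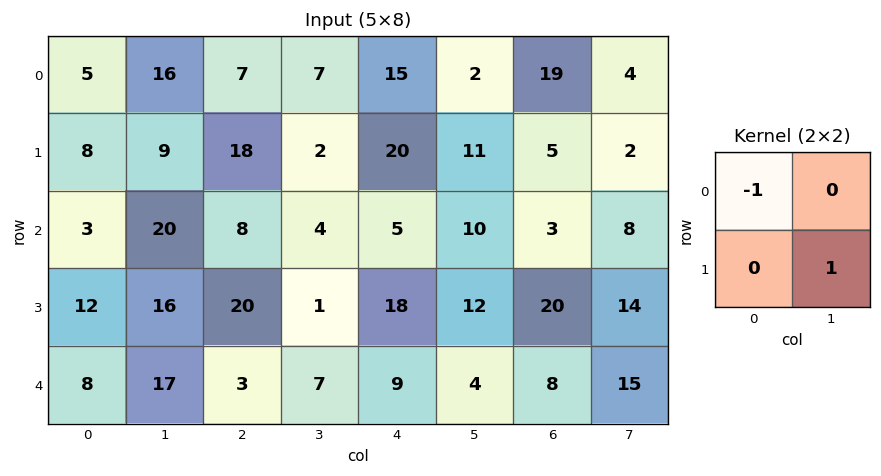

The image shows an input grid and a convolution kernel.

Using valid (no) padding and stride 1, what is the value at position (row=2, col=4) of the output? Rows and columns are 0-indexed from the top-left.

7

The receptive field on the input at this output position is [5 10 / 18 12]. Elementwise product with the kernel and sum: 5·-1 + 12·1.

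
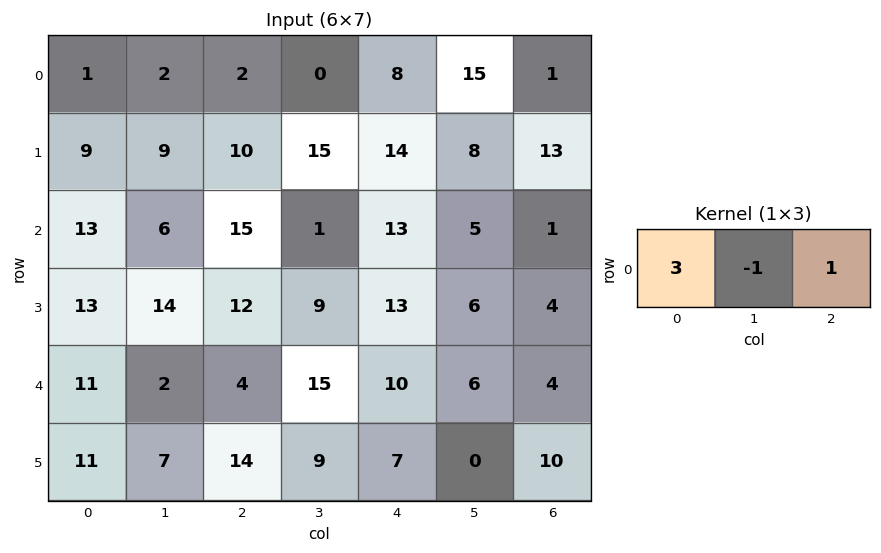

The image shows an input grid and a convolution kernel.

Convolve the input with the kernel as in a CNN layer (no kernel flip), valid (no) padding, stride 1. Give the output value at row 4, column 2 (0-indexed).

The receptive field on the input at this output position is [4 15 10]. Elementwise product with the kernel and sum: 4·3 + 15·-1 + 10·1.

7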